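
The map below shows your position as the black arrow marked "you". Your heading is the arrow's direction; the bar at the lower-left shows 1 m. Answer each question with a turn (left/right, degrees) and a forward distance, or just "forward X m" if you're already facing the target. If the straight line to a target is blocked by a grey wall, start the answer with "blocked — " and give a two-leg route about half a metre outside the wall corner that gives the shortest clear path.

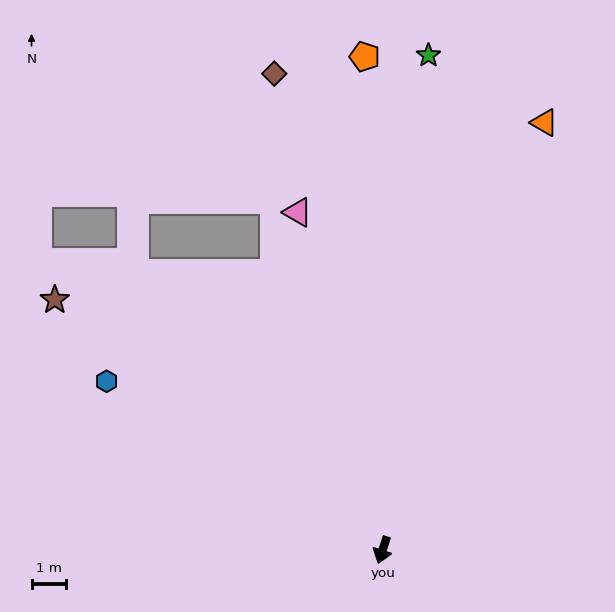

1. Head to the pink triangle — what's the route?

turn right 148°, forward 10.1 m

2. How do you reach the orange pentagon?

turn right 160°, forward 14.3 m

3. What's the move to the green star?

turn right 167°, forward 14.4 m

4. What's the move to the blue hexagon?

turn right 103°, forward 9.4 m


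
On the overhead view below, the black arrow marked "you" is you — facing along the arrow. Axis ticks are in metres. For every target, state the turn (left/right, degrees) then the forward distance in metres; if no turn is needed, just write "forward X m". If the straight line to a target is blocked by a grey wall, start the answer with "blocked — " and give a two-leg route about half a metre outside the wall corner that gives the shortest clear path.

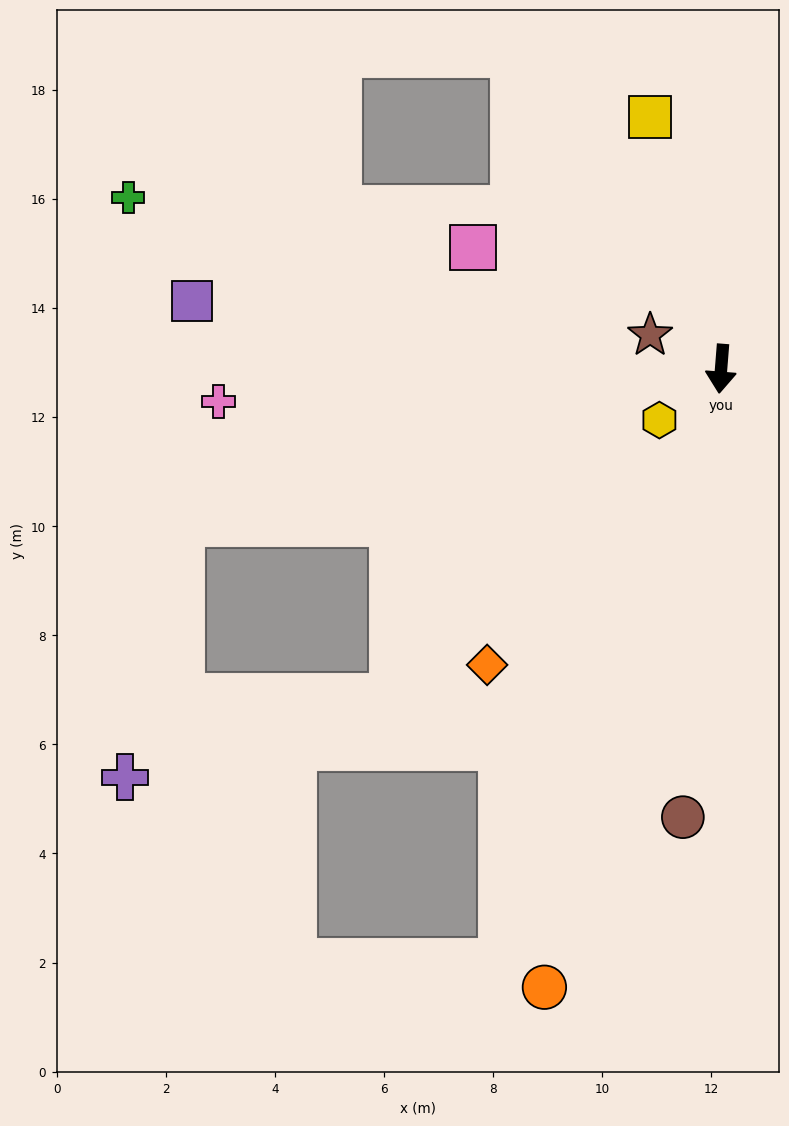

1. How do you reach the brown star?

turn right 111°, forward 1.4 m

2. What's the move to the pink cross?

turn right 82°, forward 9.2 m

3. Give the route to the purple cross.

blocked — turn right 69°, forward 10.3 m, then turn left 61°, forward 4.8 m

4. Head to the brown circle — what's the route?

forward 8.2 m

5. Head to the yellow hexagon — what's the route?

turn right 46°, forward 1.5 m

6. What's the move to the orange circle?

turn right 11°, forward 11.8 m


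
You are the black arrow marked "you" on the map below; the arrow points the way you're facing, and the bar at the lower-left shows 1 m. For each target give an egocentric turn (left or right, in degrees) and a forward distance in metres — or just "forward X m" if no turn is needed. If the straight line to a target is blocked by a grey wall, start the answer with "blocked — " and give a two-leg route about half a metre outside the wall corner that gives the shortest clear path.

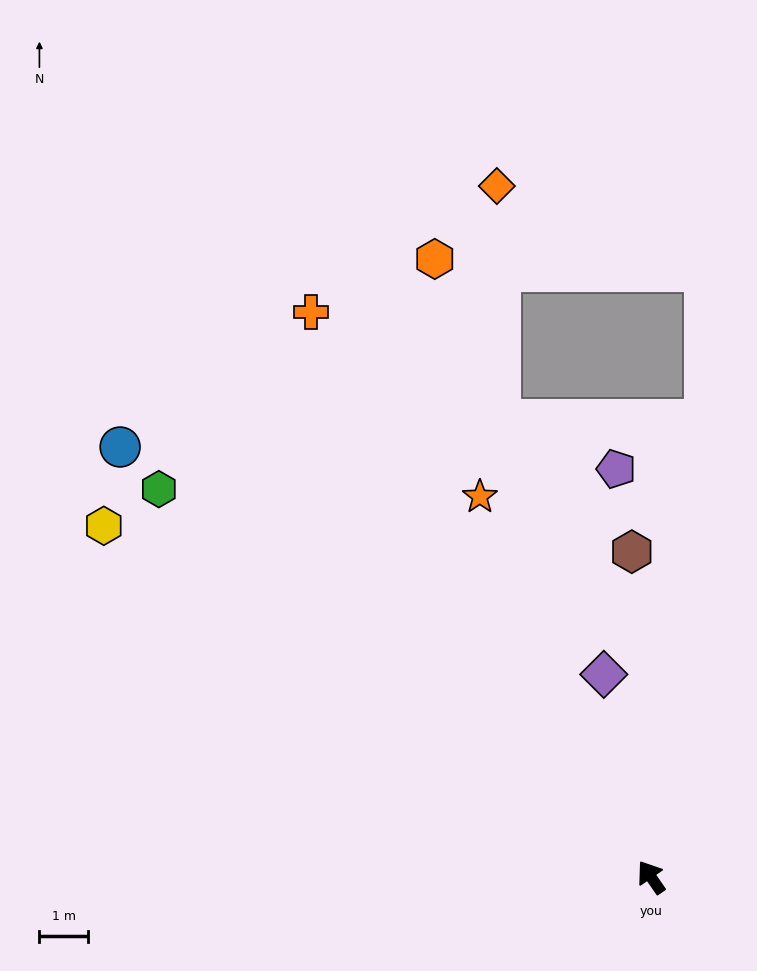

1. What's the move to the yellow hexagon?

turn left 23°, forward 13.3 m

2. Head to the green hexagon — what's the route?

turn left 17°, forward 12.8 m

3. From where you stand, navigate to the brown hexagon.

turn right 31°, forward 6.7 m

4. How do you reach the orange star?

turn right 10°, forward 8.5 m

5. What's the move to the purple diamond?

turn right 21°, forward 4.3 m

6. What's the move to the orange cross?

turn right 4°, forward 13.5 m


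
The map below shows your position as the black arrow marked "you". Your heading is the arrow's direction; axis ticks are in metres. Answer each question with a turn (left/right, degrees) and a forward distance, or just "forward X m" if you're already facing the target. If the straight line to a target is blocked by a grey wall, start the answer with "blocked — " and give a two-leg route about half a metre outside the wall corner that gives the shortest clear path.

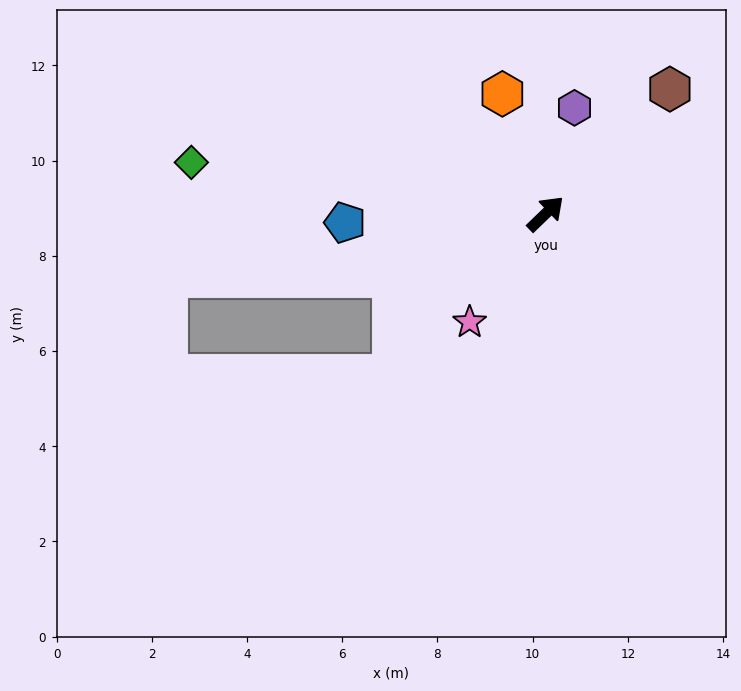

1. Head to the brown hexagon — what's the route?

forward 3.7 m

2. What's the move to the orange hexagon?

turn left 66°, forward 2.7 m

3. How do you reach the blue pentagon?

turn left 139°, forward 4.2 m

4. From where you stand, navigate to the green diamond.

turn left 128°, forward 7.5 m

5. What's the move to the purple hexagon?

turn left 31°, forward 2.3 m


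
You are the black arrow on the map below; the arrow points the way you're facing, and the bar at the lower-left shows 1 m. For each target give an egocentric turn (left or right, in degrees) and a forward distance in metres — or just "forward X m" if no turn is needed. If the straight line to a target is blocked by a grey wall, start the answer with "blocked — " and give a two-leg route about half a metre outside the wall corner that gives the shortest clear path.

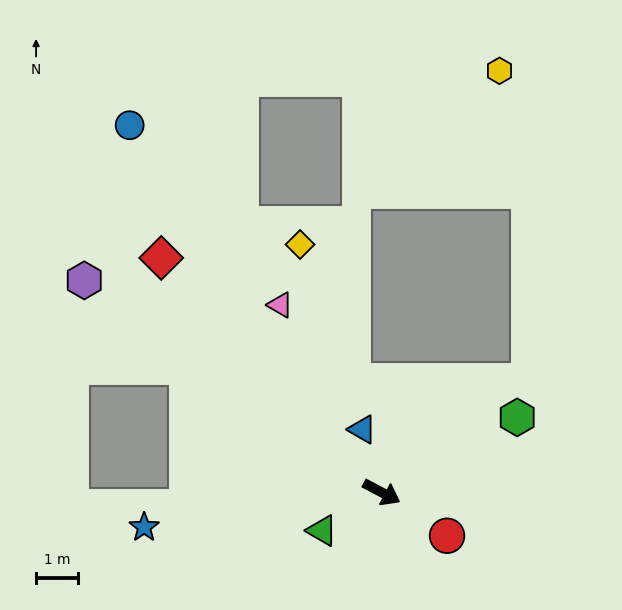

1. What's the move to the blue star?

turn right 144°, forward 5.7 m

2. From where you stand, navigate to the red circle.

turn right 6°, forward 1.9 m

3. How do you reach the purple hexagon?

turn left 172°, forward 8.7 m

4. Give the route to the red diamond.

turn left 161°, forward 7.7 m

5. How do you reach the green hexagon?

turn left 57°, forward 3.7 m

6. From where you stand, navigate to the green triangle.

turn right 119°, forward 1.7 m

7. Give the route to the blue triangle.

turn left 135°, forward 1.6 m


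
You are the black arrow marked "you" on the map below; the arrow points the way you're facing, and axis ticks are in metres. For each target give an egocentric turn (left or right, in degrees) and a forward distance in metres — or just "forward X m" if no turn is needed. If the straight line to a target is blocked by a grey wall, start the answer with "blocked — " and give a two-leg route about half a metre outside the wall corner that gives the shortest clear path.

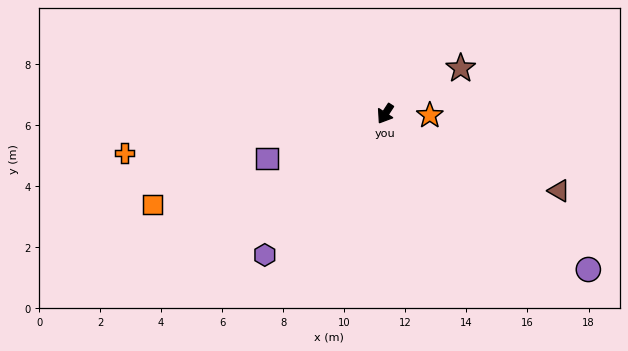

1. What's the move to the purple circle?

turn left 86°, forward 8.4 m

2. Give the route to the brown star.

turn left 154°, forward 2.9 m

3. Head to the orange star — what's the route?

turn left 121°, forward 1.5 m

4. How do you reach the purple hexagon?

turn right 7°, forward 6.1 m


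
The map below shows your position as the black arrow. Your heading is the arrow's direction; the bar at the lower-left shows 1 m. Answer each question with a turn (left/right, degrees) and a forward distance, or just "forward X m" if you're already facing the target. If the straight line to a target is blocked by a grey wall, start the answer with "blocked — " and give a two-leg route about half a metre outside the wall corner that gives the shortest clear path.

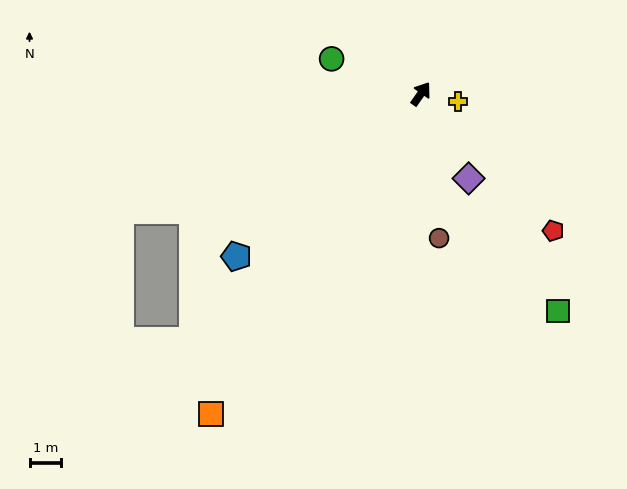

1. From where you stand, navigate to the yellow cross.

turn right 67°, forward 1.2 m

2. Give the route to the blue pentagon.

turn left 166°, forward 7.8 m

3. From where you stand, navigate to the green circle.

turn left 104°, forward 3.0 m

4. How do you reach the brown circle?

turn right 138°, forward 4.6 m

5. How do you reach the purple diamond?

turn right 116°, forward 3.1 m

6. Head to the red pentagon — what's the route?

turn right 101°, forward 6.0 m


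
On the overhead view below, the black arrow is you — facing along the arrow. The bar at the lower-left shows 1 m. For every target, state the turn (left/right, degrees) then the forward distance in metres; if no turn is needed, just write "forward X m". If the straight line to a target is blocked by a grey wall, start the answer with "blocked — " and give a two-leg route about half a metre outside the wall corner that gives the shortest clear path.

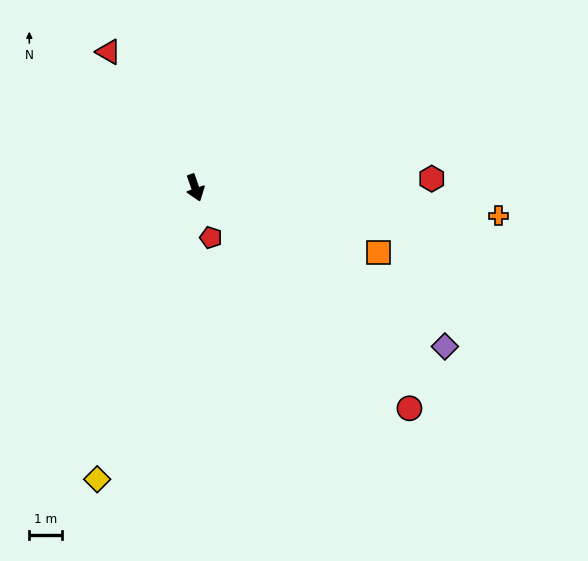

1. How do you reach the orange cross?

turn left 66°, forward 9.3 m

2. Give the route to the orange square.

turn left 51°, forward 5.9 m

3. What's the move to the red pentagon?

forward 1.6 m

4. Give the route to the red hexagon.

turn left 73°, forward 7.2 m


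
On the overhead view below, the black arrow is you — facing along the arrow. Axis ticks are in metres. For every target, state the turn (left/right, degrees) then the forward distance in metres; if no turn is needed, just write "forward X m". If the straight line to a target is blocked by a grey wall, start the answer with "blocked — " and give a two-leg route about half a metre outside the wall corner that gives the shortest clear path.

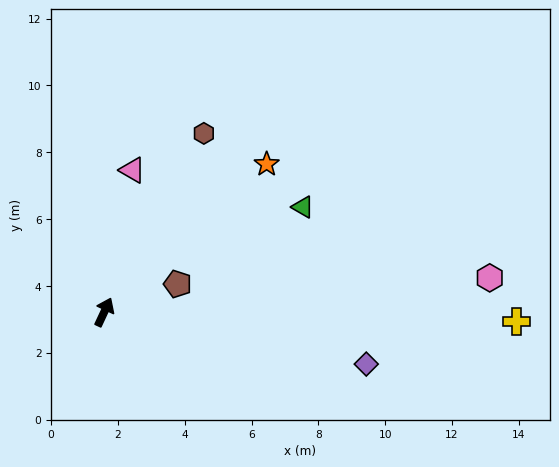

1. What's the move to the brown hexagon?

turn right 4°, forward 6.1 m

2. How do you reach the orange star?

turn right 23°, forward 6.6 m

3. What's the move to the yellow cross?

turn right 66°, forward 12.3 m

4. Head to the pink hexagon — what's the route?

turn right 60°, forward 11.6 m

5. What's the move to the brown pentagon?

turn right 44°, forward 2.4 m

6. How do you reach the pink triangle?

turn left 14°, forward 4.3 m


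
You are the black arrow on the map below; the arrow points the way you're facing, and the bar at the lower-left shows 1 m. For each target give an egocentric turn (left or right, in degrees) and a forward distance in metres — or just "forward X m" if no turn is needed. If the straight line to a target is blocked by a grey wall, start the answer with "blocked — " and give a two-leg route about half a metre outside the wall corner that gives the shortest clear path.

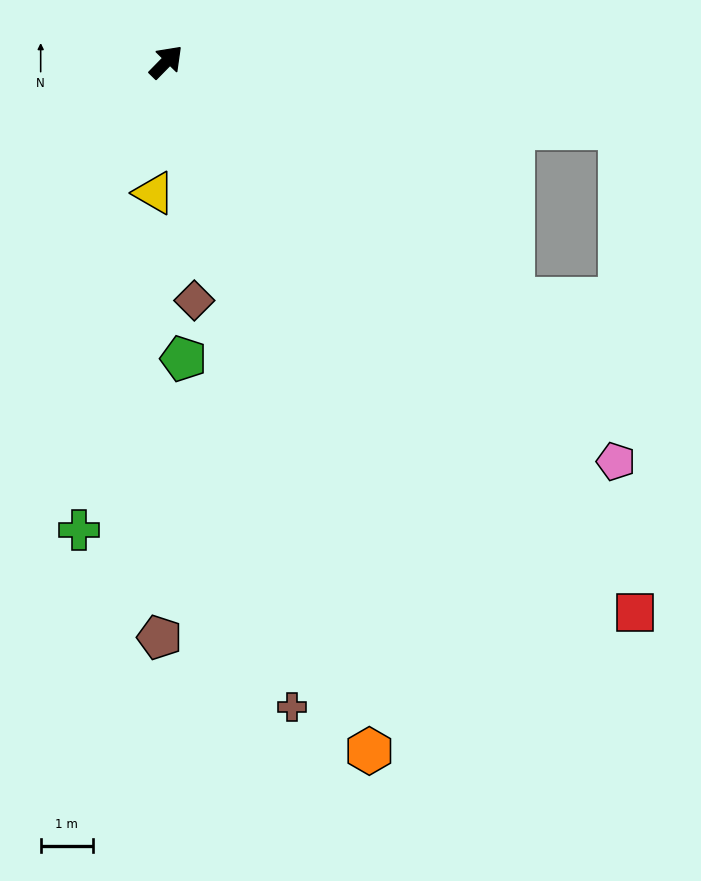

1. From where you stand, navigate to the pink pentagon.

turn right 87°, forward 11.6 m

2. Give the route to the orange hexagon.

turn right 119°, forward 13.8 m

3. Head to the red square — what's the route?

turn right 95°, forward 13.9 m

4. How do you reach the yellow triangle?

turn right 141°, forward 2.5 m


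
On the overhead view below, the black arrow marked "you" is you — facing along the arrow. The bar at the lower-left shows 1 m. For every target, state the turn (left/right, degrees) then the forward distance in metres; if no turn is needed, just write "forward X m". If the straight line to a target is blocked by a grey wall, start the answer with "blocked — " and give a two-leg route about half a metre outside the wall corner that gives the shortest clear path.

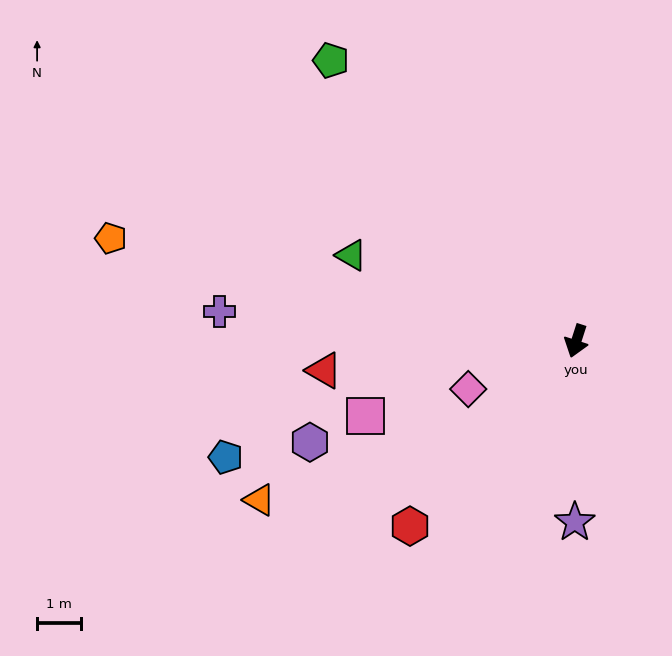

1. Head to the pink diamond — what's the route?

turn right 48°, forward 2.7 m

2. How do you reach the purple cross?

turn right 77°, forward 8.1 m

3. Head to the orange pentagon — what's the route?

turn right 85°, forward 10.8 m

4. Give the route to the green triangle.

turn right 93°, forward 5.5 m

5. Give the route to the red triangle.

turn right 66°, forward 5.8 m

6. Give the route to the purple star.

turn left 17°, forward 4.1 m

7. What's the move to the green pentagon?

turn right 121°, forward 8.5 m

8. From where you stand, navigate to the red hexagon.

turn right 24°, forward 5.7 m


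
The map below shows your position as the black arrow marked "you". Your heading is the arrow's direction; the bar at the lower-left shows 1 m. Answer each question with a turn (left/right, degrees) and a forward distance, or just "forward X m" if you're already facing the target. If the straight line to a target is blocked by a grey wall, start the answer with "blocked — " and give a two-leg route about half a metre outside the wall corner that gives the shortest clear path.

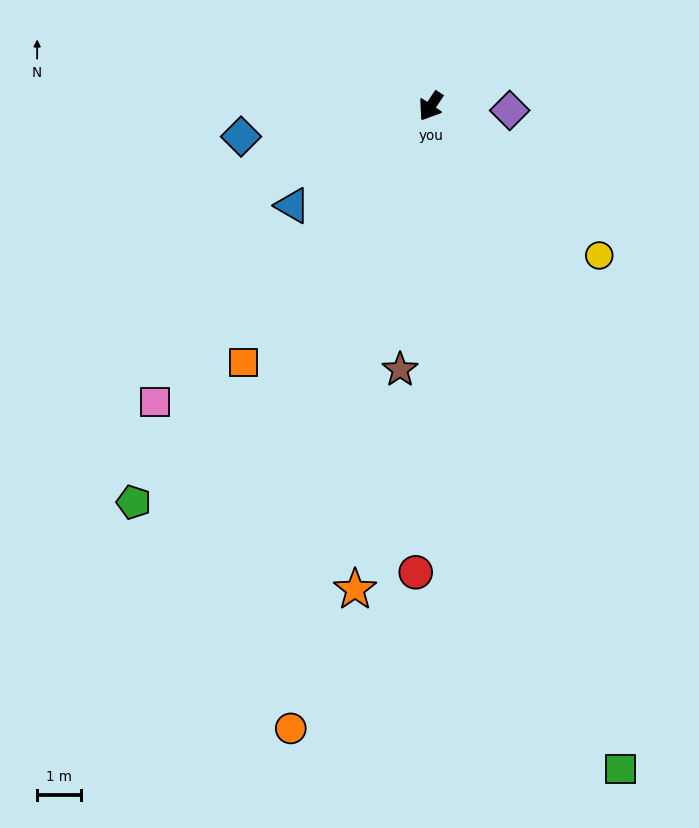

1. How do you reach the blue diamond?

turn right 47°, forward 4.4 m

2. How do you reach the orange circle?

turn left 21°, forward 14.5 m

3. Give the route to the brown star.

turn left 27°, forward 6.0 m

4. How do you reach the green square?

turn left 50°, forward 15.7 m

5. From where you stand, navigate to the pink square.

turn right 9°, forward 9.2 m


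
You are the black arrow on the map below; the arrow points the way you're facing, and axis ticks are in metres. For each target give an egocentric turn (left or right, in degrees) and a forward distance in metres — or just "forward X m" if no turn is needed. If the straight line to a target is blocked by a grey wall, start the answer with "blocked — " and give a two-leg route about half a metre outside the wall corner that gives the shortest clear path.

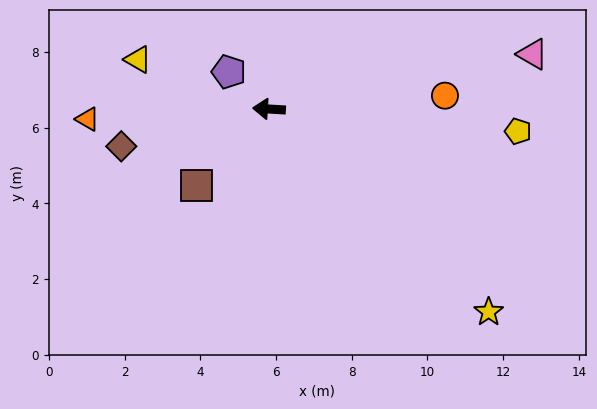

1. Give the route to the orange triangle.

turn left 7°, forward 4.8 m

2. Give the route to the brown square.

turn left 50°, forward 2.8 m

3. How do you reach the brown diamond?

turn left 18°, forward 4.0 m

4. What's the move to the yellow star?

turn left 141°, forward 7.9 m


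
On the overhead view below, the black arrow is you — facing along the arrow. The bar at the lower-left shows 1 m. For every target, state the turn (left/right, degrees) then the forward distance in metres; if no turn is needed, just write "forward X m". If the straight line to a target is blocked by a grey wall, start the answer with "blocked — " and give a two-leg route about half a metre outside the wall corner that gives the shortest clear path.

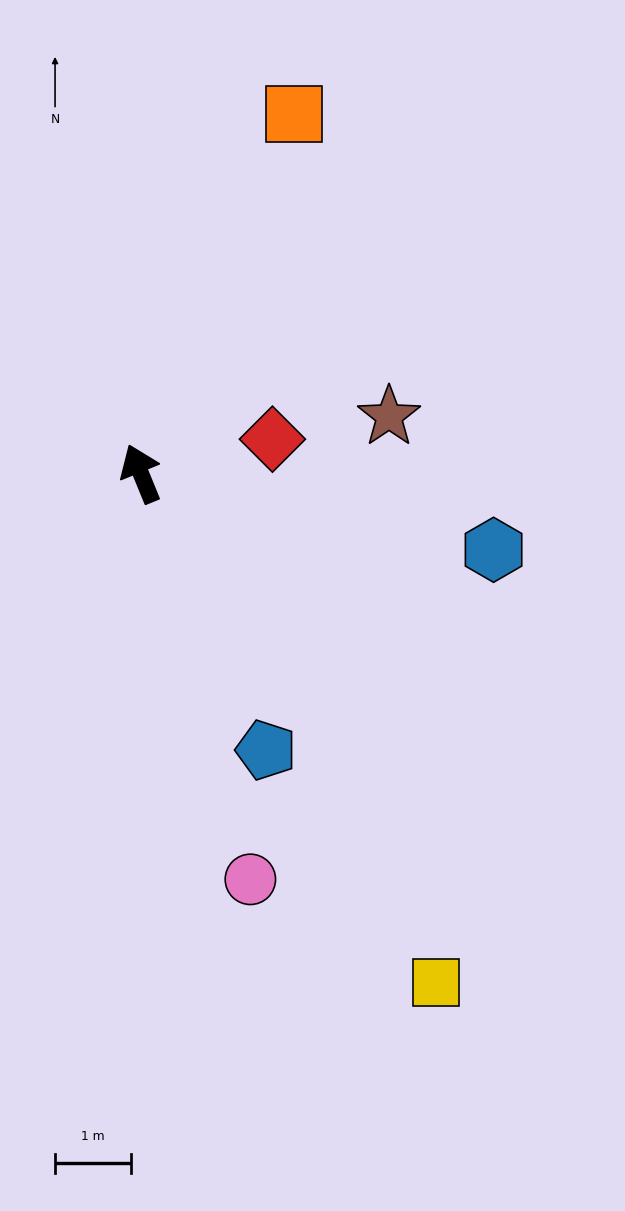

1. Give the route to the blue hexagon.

turn right 124°, forward 4.8 m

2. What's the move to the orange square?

turn right 45°, forward 5.2 m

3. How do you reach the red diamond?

turn right 98°, forward 1.8 m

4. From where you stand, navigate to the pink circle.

turn left 173°, forward 5.6 m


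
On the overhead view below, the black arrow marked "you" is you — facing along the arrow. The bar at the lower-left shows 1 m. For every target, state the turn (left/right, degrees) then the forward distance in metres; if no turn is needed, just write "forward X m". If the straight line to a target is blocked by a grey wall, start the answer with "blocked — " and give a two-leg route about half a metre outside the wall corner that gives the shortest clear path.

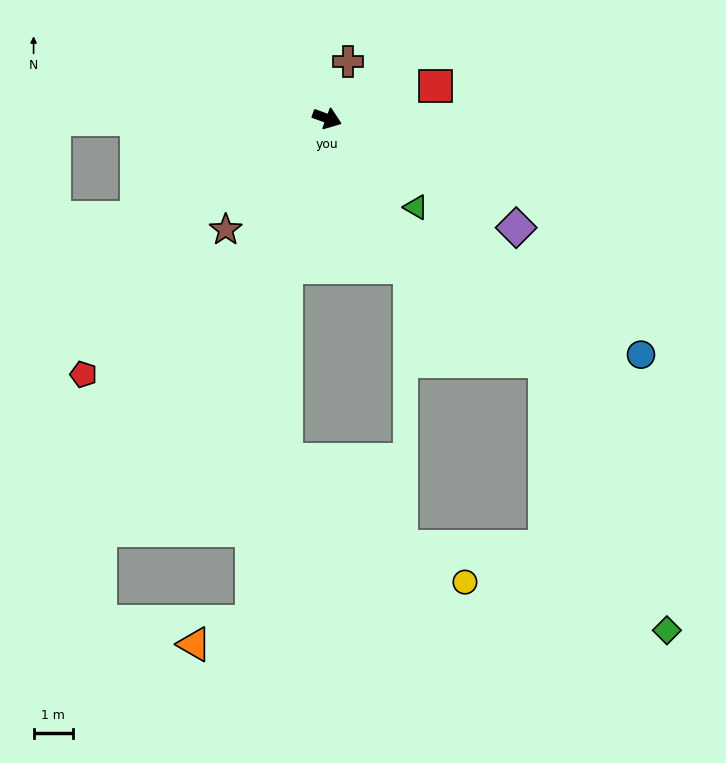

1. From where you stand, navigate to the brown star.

turn right 112°, forward 3.8 m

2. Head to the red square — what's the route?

turn left 37°, forward 2.9 m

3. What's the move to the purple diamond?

turn right 10°, forward 5.5 m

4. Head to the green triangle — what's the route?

turn right 25°, forward 3.2 m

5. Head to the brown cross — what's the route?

turn left 90°, forward 1.5 m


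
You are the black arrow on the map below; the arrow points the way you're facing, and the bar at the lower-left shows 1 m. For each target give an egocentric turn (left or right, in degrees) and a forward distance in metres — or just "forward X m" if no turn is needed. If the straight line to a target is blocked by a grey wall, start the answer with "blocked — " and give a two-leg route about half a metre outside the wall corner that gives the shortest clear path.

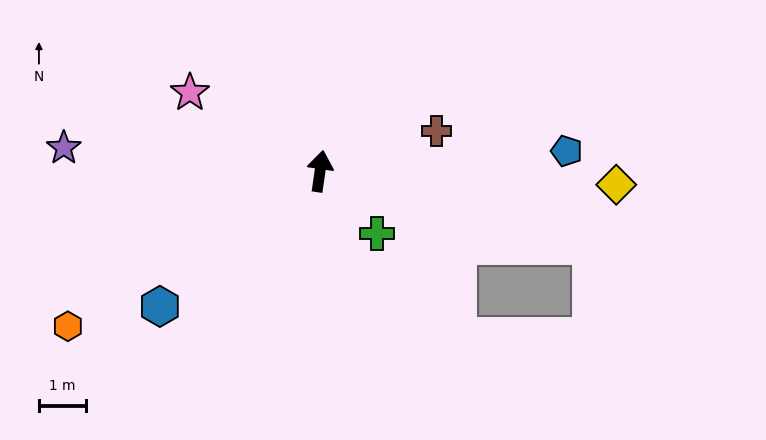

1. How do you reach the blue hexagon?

turn left 138°, forward 4.5 m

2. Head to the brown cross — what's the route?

turn right 63°, forward 2.6 m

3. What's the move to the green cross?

turn right 129°, forward 1.8 m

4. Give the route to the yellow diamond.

turn right 84°, forward 6.4 m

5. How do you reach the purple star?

turn left 93°, forward 5.5 m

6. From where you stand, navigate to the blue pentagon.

turn right 77°, forward 5.3 m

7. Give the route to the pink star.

turn left 67°, forward 3.3 m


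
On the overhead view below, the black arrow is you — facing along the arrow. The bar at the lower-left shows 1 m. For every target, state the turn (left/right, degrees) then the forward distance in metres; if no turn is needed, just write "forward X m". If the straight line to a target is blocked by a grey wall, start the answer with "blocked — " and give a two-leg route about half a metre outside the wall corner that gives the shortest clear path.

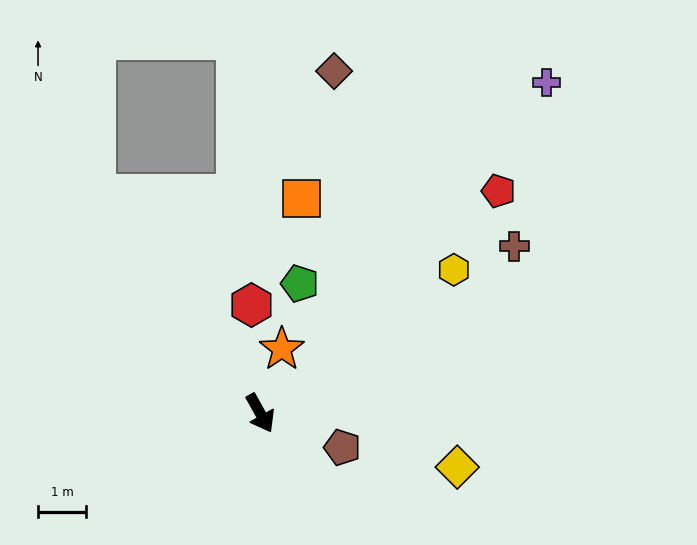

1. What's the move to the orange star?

turn left 132°, forward 1.4 m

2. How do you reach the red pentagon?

turn left 104°, forward 6.8 m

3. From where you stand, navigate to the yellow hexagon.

turn left 97°, forward 5.0 m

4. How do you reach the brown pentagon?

turn left 38°, forward 1.9 m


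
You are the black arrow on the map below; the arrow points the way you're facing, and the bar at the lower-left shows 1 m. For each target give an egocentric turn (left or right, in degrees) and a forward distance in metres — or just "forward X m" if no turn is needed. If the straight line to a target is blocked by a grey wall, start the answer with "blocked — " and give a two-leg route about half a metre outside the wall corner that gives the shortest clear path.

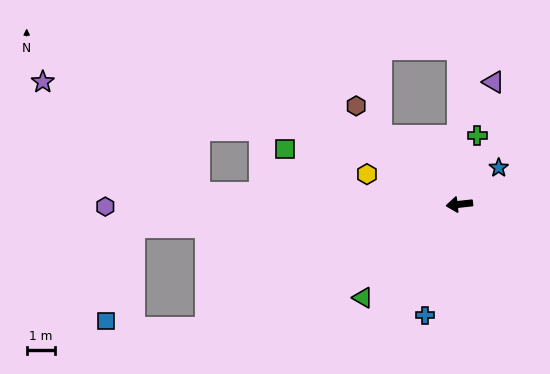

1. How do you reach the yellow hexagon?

turn right 24°, forward 3.4 m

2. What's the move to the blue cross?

turn left 66°, forward 4.1 m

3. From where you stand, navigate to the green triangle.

turn left 38°, forward 4.8 m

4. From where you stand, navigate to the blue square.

blocked — turn right 2°, forward 11.6 m, then turn left 70°, forward 3.5 m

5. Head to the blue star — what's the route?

turn right 143°, forward 1.9 m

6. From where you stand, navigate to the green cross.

turn right 111°, forward 2.5 m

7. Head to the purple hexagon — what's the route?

turn right 6°, forward 12.5 m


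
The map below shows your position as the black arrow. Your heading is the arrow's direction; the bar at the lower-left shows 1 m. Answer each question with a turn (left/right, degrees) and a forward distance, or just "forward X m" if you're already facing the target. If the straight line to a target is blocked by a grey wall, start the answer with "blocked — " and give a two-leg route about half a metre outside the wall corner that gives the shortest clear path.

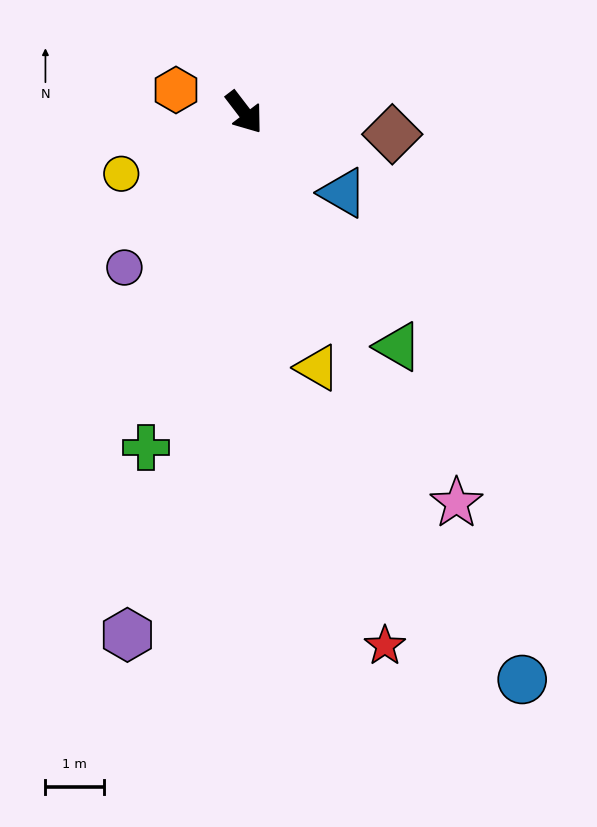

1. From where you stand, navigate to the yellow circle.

turn right 101°, forward 2.3 m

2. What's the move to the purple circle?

turn right 75°, forward 3.4 m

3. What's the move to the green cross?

turn right 54°, forward 6.0 m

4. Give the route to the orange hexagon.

turn right 146°, forward 1.2 m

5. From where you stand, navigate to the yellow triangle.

turn right 21°, forward 4.5 m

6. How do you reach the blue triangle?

turn left 13°, forward 2.2 m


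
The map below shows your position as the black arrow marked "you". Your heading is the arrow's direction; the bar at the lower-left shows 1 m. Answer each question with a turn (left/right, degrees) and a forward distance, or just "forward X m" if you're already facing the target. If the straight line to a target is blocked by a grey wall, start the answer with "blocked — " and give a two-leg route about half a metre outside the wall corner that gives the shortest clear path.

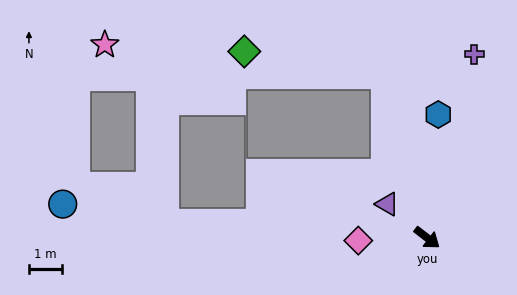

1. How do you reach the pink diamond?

turn right 140°, forward 2.1 m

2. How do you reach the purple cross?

turn left 113°, forward 5.8 m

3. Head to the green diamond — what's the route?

blocked — turn left 142°, forward 5.1 m, then turn left 66°, forward 4.3 m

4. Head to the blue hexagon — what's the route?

turn left 122°, forward 3.8 m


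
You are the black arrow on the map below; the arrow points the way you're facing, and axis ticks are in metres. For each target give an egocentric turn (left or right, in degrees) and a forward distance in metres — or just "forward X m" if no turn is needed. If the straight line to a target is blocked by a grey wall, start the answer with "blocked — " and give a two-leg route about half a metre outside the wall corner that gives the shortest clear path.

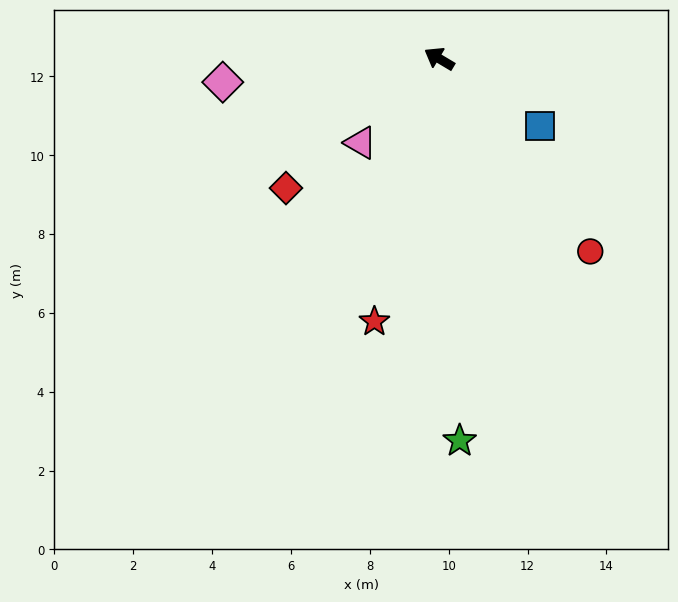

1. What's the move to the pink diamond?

turn left 37°, forward 5.5 m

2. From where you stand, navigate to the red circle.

turn left 159°, forward 6.2 m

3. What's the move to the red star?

turn left 107°, forward 6.9 m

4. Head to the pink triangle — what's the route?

turn left 78°, forward 2.9 m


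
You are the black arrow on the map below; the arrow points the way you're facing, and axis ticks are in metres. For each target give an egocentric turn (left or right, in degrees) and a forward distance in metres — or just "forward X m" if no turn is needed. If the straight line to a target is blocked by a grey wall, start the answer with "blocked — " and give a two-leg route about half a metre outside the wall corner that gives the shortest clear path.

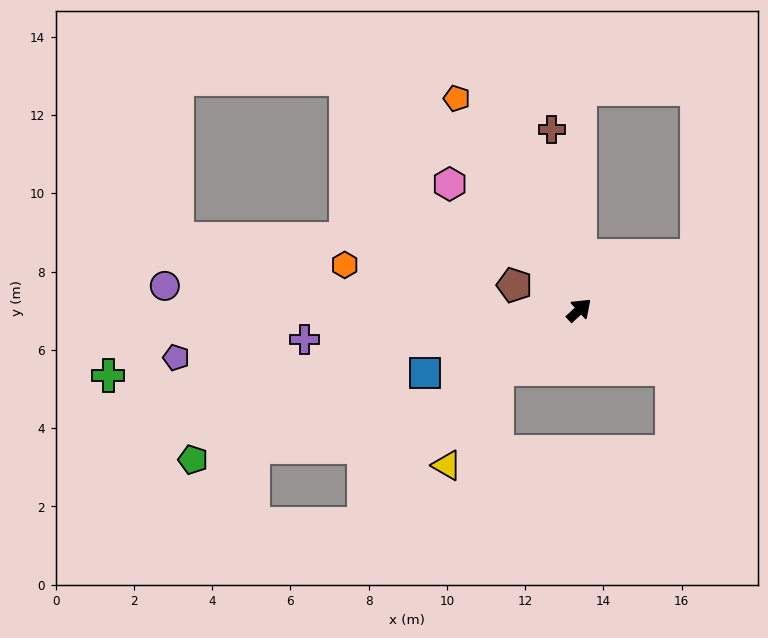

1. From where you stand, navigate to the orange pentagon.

turn left 77°, forward 6.2 m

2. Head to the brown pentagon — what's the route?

turn left 116°, forward 1.8 m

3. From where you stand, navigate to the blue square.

turn left 160°, forward 4.2 m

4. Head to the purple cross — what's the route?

turn left 143°, forward 7.1 m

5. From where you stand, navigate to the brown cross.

turn left 56°, forward 4.7 m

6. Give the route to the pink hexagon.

turn left 93°, forward 4.6 m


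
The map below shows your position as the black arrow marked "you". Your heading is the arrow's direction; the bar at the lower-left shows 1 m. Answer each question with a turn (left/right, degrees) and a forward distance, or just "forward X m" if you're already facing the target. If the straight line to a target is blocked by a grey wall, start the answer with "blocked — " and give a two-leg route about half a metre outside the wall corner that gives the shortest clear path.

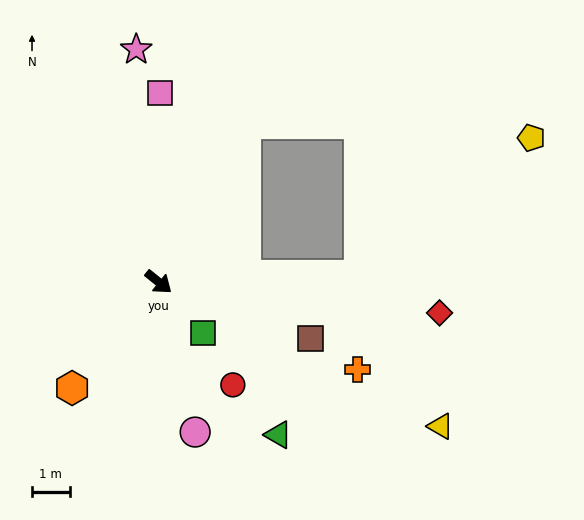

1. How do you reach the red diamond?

turn left 33°, forward 7.5 m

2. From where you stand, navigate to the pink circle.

turn right 37°, forward 4.1 m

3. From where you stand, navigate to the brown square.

turn left 19°, forward 4.3 m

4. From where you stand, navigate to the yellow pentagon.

blocked — turn left 41°, forward 5.4 m, then turn left 37°, forward 5.9 m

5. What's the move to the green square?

turn right 10°, forward 1.8 m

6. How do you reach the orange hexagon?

turn right 90°, forward 3.6 m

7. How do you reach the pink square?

turn left 129°, forward 5.0 m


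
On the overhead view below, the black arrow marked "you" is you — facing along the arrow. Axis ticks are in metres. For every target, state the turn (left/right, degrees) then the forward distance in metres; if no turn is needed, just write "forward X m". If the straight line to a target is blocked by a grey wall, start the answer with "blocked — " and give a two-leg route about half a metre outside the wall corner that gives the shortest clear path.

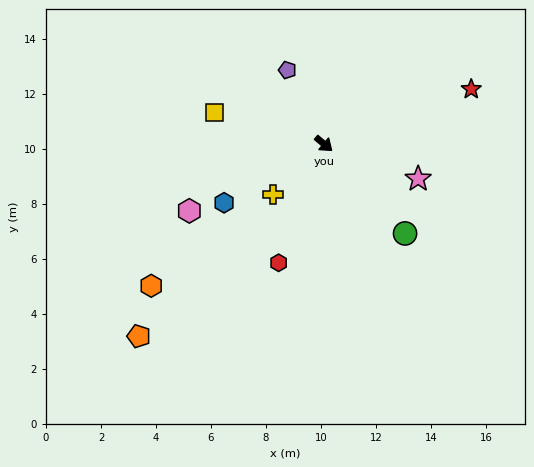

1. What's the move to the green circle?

turn right 8°, forward 4.4 m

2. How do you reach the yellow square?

turn right 156°, forward 4.2 m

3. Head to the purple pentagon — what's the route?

turn left 156°, forward 3.0 m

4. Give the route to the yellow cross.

turn right 95°, forward 2.6 m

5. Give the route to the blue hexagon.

turn right 109°, forward 4.2 m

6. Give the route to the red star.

turn left 60°, forward 5.7 m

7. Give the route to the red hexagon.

turn right 71°, forward 4.6 m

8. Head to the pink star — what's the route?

turn left 20°, forward 3.7 m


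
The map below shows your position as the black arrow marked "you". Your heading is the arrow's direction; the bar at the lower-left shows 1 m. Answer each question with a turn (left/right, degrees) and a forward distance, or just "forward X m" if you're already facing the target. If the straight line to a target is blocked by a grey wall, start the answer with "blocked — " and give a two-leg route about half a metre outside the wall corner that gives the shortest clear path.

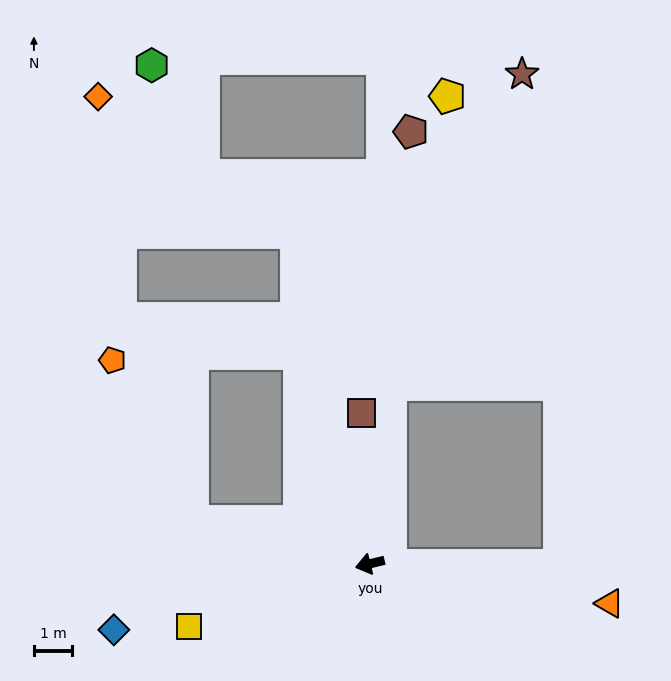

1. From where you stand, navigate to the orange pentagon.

blocked — turn right 27°, forward 4.8 m, then turn right 50°, forward 4.7 m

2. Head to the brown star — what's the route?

blocked — turn right 110°, forward 4.7 m, then turn right 17°, forward 8.9 m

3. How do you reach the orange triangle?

turn left 157°, forward 6.4 m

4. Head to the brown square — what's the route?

turn right 101°, forward 4.0 m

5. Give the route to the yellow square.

turn left 5°, forward 5.0 m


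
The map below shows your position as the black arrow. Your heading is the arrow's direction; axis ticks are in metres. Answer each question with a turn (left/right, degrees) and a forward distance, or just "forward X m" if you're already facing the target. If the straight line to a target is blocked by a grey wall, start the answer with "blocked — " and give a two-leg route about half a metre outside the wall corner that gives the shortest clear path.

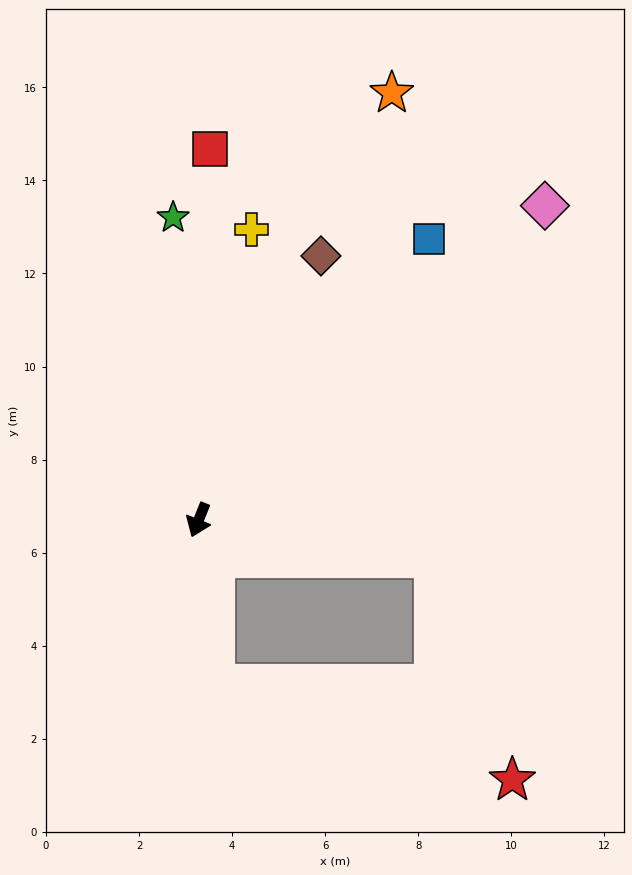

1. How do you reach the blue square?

turn left 163°, forward 7.8 m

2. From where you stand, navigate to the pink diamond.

turn left 154°, forward 10.0 m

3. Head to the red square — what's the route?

turn right 160°, forward 8.0 m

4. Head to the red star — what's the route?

blocked — turn left 103°, forward 5.1 m, then turn right 62°, forward 5.1 m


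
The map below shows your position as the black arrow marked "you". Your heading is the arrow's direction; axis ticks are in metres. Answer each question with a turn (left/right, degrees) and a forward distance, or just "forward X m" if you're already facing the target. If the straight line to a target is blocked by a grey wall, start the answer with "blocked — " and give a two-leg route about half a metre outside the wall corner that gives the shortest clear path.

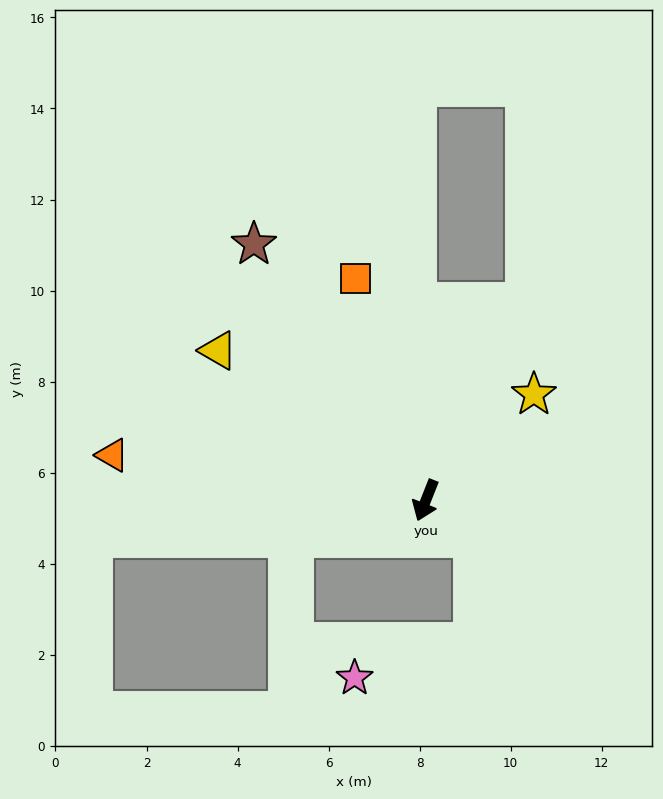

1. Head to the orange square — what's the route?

turn right 141°, forward 5.1 m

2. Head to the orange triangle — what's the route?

turn right 77°, forward 7.0 m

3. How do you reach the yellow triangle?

turn right 104°, forward 5.6 m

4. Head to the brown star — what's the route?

turn right 125°, forward 6.8 m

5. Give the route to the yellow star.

turn left 156°, forward 3.3 m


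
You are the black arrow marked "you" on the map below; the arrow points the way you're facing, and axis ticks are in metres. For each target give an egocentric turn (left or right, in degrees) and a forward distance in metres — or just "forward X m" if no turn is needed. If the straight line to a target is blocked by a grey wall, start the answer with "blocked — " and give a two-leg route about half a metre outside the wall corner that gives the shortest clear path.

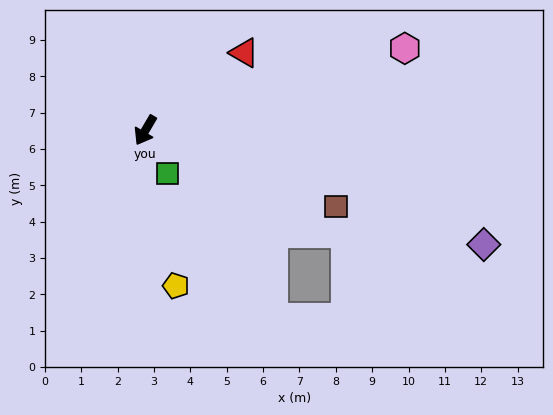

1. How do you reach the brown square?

turn left 99°, forward 5.6 m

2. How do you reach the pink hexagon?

turn left 138°, forward 7.5 m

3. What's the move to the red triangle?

turn left 159°, forward 3.5 m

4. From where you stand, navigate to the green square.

turn left 57°, forward 1.3 m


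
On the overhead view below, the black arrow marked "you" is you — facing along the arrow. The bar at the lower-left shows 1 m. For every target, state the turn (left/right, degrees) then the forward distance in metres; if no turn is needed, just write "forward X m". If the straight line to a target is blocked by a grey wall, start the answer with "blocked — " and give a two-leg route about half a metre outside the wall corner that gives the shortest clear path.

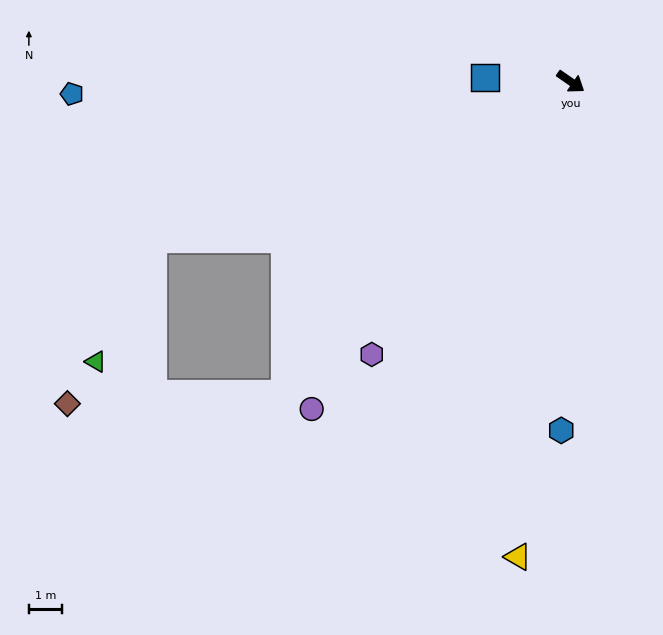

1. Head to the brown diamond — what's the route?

blocked — turn right 98°, forward 12.7 m, then turn right 45°, forward 6.5 m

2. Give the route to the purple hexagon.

turn right 91°, forward 10.1 m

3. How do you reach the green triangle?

blocked — turn right 125°, forward 13.4 m, then turn left 45°, forward 4.1 m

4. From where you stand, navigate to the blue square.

turn right 148°, forward 2.6 m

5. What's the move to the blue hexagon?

turn right 57°, forward 10.5 m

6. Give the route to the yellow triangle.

turn right 62°, forward 14.3 m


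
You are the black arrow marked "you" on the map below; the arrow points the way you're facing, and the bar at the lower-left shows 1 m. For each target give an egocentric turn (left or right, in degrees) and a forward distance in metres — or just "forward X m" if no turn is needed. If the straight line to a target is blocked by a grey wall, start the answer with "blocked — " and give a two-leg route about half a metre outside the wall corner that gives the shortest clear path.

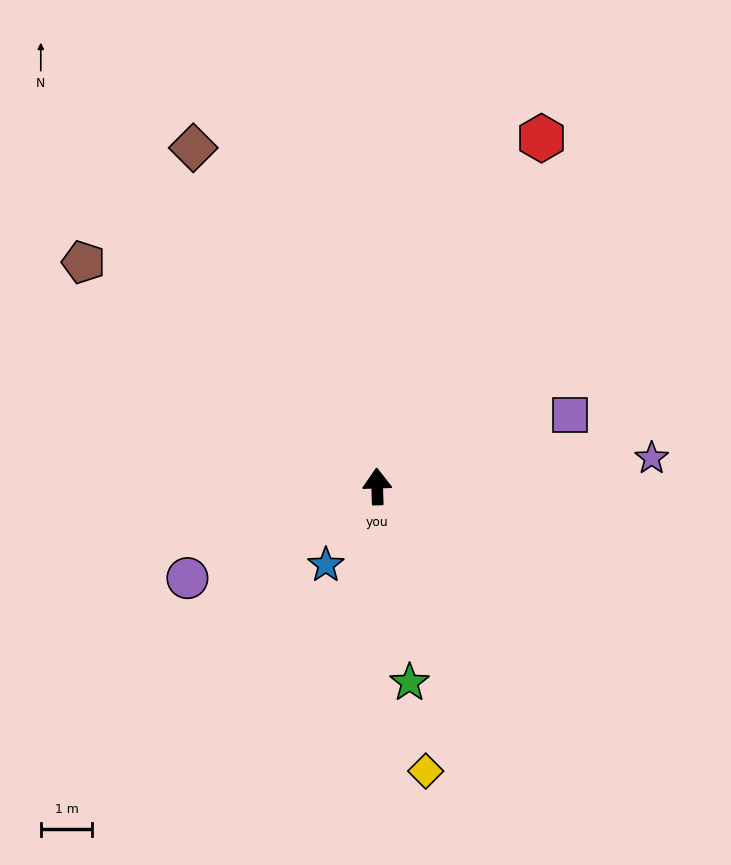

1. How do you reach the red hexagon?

turn right 27°, forward 7.5 m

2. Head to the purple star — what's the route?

turn right 86°, forward 5.4 m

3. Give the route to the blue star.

turn left 145°, forward 1.8 m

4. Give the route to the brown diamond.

turn left 27°, forward 7.5 m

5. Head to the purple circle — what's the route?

turn left 114°, forward 4.1 m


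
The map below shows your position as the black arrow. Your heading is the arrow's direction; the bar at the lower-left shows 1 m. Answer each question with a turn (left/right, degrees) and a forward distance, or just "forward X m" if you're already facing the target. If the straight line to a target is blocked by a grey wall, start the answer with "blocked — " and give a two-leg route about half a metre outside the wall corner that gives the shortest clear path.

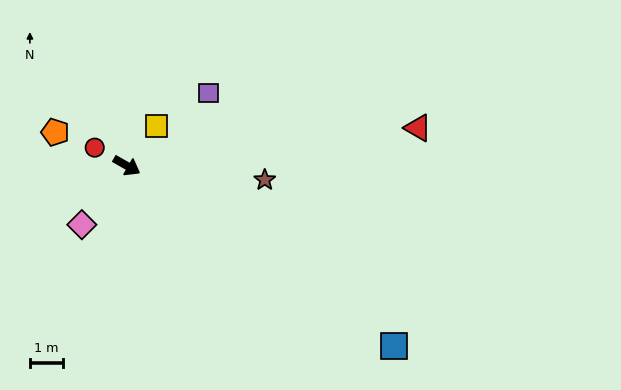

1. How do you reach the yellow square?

turn left 83°, forward 1.5 m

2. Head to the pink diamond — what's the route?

turn right 98°, forward 2.3 m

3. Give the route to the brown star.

turn left 24°, forward 4.2 m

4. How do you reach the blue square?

turn right 4°, forward 9.8 m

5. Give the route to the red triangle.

turn left 37°, forward 9.0 m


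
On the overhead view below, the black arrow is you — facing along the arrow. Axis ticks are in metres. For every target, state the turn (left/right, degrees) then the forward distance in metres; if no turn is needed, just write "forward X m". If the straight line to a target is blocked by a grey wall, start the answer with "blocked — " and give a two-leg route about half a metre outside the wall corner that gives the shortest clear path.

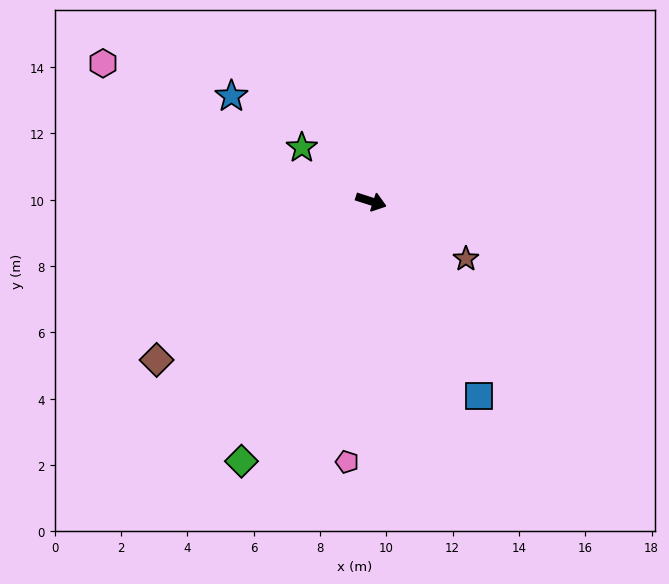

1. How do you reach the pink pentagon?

turn right 77°, forward 7.9 m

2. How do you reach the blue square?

turn right 43°, forward 6.7 m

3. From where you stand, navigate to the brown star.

turn right 13°, forward 3.3 m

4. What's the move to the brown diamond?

turn right 126°, forward 8.0 m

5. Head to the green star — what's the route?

turn left 160°, forward 2.6 m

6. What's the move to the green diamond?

turn right 99°, forward 8.8 m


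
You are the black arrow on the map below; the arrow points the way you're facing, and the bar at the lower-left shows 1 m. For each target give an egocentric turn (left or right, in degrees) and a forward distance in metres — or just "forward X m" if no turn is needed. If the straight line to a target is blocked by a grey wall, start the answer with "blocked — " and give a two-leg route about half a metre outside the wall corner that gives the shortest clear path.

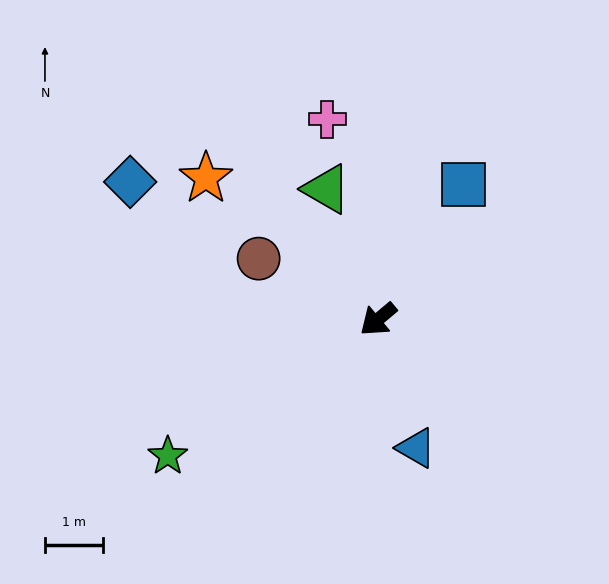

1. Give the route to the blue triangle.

turn left 67°, forward 2.3 m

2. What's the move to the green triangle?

turn right 108°, forward 2.4 m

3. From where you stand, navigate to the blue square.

turn right 162°, forward 2.7 m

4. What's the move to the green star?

turn right 7°, forward 4.3 m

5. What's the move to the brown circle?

turn right 67°, forward 2.3 m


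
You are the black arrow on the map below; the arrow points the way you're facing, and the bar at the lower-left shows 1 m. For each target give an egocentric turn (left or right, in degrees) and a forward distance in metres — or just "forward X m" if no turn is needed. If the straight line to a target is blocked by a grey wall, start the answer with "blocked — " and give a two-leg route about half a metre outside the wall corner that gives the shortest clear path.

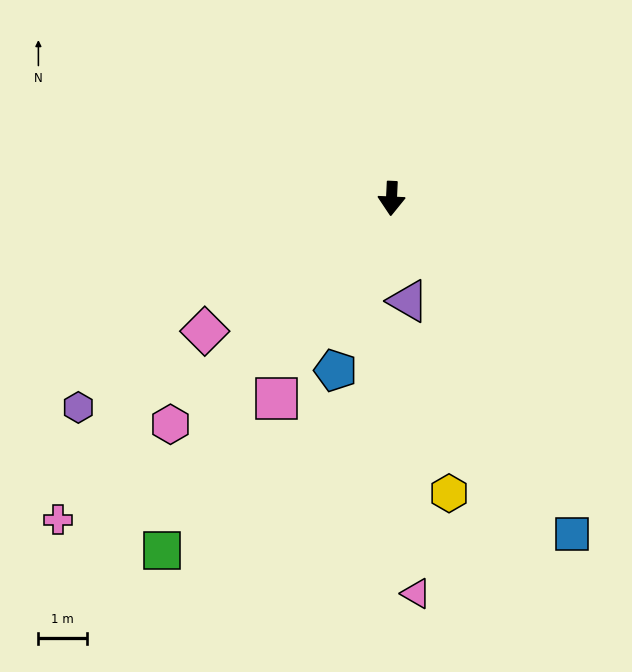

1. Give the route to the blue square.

turn left 31°, forward 7.9 m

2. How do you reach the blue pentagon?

turn right 15°, forward 3.7 m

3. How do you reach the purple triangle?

turn left 12°, forward 2.2 m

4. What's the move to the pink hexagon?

turn right 42°, forward 6.5 m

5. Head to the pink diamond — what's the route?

turn right 52°, forward 4.7 m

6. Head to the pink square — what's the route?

turn right 27°, forward 4.8 m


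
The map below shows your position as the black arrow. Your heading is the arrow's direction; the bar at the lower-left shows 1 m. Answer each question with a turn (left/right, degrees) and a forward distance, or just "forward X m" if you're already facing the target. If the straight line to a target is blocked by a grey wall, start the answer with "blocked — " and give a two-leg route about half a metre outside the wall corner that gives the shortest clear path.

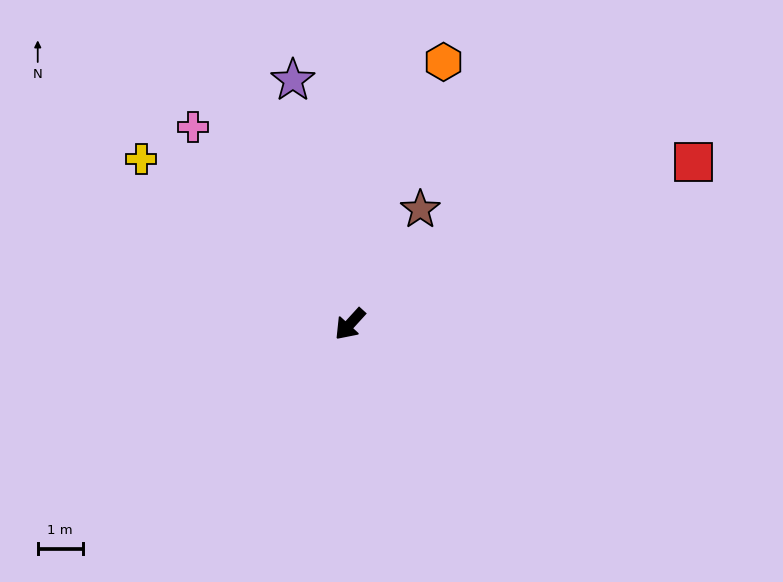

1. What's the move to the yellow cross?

turn right 86°, forward 5.9 m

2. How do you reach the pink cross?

turn right 99°, forward 5.6 m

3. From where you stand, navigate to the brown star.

turn right 169°, forward 3.0 m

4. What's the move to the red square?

turn left 158°, forward 8.4 m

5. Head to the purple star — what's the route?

turn right 124°, forward 5.5 m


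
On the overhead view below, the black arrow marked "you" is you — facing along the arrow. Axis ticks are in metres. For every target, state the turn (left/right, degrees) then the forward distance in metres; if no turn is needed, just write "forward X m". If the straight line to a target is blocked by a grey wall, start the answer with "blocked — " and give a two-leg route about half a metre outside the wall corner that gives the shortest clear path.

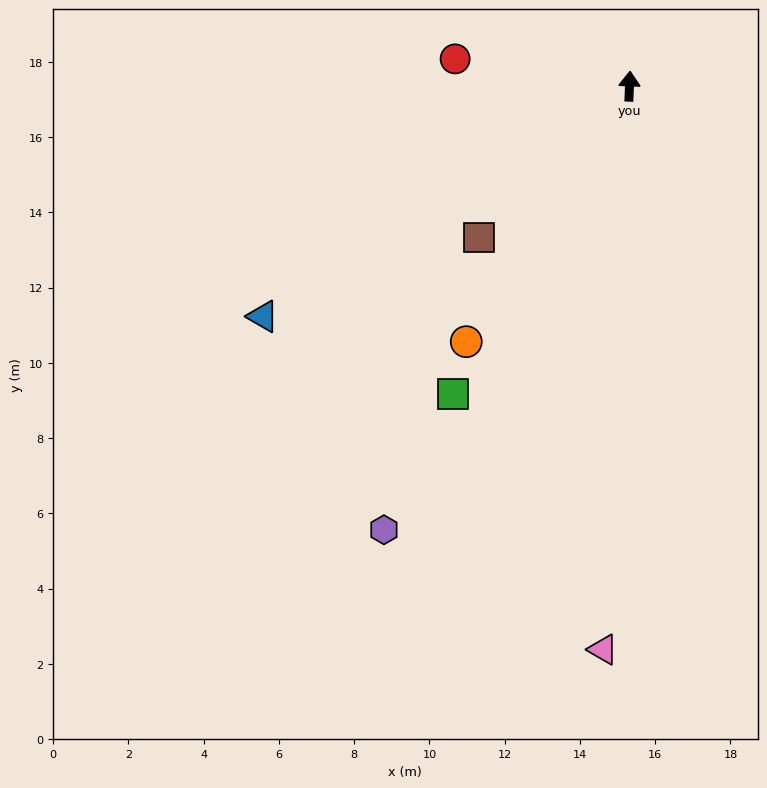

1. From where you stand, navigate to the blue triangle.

turn left 124°, forward 11.5 m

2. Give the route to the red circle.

turn left 83°, forward 4.7 m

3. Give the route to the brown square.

turn left 137°, forward 5.7 m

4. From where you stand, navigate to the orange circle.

turn left 150°, forward 8.1 m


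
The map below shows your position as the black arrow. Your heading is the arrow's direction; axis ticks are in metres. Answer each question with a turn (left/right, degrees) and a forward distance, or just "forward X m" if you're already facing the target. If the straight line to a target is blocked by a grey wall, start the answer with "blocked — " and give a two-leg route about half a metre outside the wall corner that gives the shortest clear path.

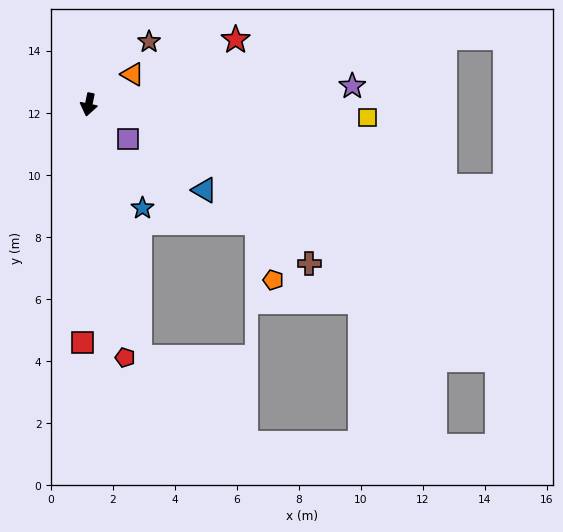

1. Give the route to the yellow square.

turn left 99°, forward 9.0 m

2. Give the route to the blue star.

turn left 39°, forward 3.8 m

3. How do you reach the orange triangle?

turn left 136°, forward 1.7 m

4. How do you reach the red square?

turn left 10°, forward 7.7 m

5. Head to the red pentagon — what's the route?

turn left 20°, forward 8.2 m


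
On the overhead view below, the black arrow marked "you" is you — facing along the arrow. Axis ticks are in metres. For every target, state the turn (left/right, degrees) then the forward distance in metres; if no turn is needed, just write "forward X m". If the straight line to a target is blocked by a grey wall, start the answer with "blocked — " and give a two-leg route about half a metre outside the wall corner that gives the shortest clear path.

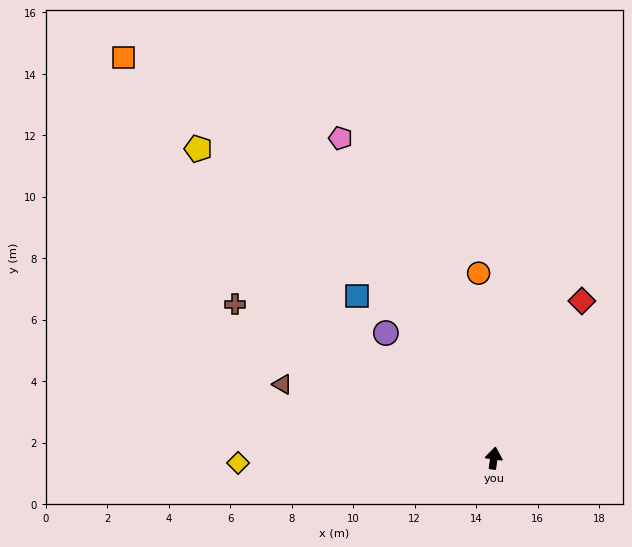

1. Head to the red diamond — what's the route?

turn right 21°, forward 5.9 m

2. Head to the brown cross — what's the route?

turn left 67°, forward 9.8 m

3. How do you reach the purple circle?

turn left 49°, forward 5.4 m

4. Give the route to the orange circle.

turn left 13°, forward 6.0 m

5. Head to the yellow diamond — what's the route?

turn left 99°, forward 8.3 m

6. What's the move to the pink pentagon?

turn left 34°, forward 11.5 m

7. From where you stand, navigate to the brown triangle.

turn left 79°, forward 7.3 m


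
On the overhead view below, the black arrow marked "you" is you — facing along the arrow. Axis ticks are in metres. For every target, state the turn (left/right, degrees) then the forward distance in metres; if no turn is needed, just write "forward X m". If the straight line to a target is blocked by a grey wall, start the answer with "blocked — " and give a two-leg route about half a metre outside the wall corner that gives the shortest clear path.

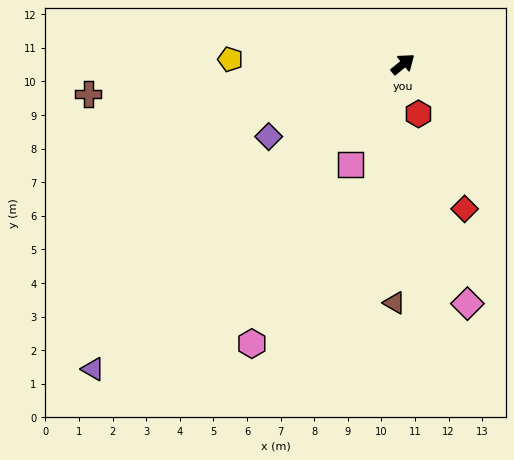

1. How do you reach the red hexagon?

turn right 112°, forward 1.6 m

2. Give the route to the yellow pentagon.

turn left 139°, forward 5.1 m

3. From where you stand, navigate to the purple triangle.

turn right 174°, forward 12.9 m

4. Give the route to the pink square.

turn right 157°, forward 3.4 m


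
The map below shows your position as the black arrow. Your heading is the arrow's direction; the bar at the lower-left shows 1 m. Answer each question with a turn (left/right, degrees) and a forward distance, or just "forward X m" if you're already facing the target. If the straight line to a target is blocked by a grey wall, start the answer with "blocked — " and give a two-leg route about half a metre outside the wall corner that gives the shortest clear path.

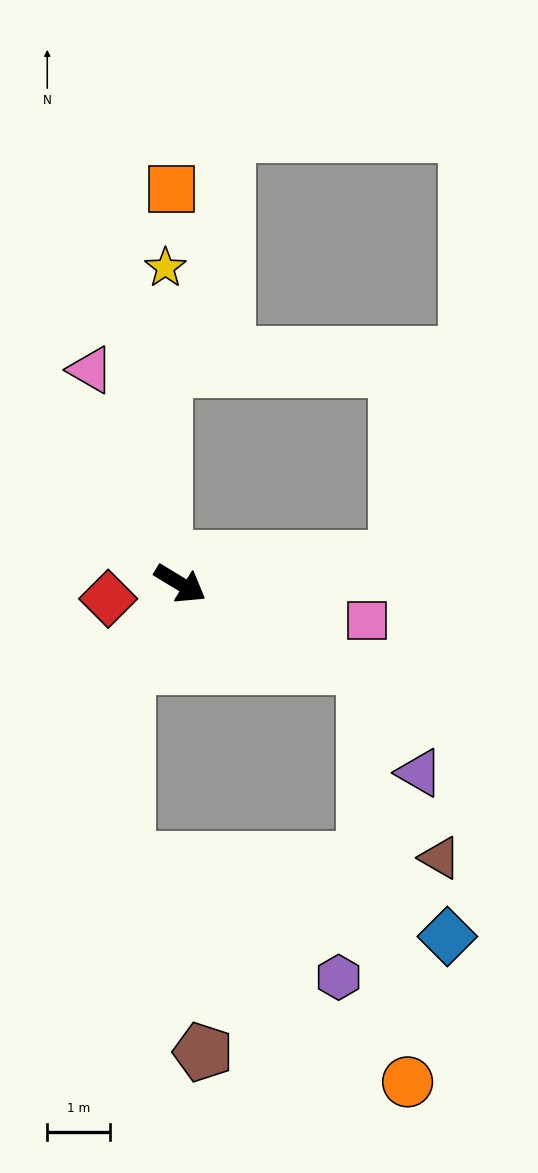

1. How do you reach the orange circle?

blocked — turn left 6°, forward 3.2 m, then turn right 59°, forward 6.6 m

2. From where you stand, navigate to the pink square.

turn left 20°, forward 3.0 m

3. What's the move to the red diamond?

turn right 137°, forward 1.2 m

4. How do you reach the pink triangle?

turn left 144°, forward 3.7 m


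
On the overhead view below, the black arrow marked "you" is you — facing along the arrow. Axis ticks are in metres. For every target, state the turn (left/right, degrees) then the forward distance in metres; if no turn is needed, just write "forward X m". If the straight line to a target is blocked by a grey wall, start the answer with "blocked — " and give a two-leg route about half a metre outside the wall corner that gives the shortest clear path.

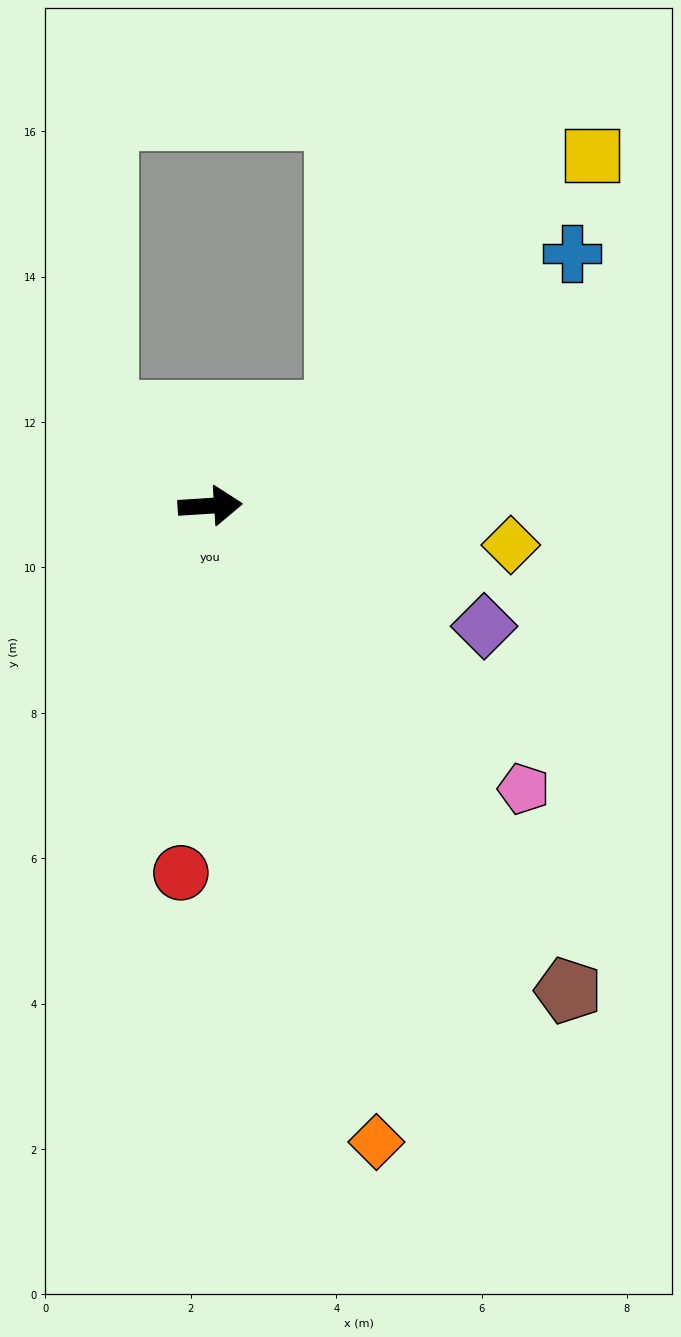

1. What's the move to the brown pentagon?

turn right 57°, forward 8.3 m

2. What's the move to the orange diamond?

turn right 79°, forward 9.0 m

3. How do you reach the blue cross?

turn left 31°, forward 6.1 m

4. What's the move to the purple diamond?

turn right 27°, forward 4.1 m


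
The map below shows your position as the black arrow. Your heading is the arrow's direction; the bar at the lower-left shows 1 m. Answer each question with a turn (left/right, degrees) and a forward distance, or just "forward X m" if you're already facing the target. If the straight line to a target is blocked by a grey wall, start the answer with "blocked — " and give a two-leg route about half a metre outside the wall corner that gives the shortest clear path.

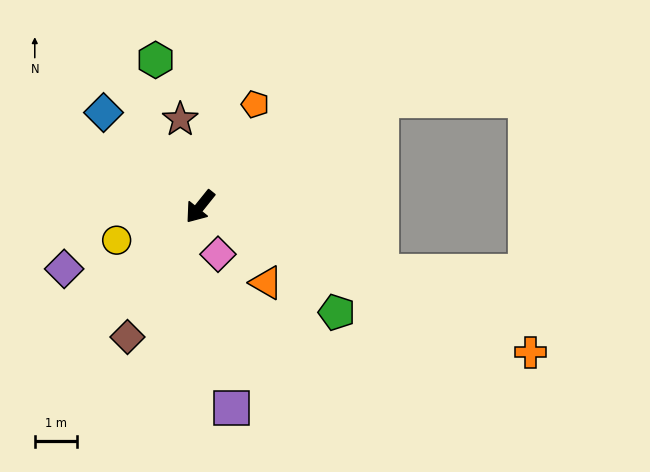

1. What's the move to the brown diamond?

turn left 10°, forward 3.5 m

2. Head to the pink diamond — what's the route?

turn left 59°, forward 1.2 m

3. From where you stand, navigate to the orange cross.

turn left 105°, forward 8.5 m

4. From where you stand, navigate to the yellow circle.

turn right 29°, forward 2.1 m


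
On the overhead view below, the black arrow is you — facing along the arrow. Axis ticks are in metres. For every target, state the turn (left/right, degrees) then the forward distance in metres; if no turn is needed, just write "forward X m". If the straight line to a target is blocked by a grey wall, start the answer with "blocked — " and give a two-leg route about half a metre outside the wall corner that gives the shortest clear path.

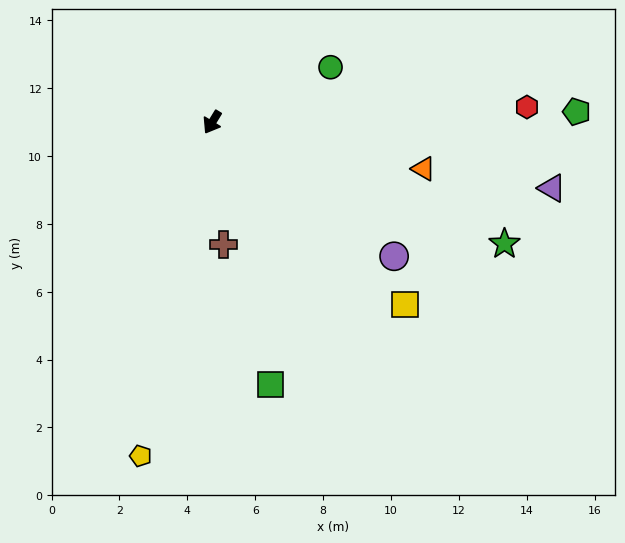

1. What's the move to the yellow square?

turn left 78°, forward 7.8 m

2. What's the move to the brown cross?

turn left 37°, forward 3.6 m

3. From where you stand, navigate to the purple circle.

turn left 85°, forward 6.7 m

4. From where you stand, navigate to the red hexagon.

turn left 124°, forward 9.3 m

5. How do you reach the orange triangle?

turn left 109°, forward 6.4 m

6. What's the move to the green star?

turn left 99°, forward 9.3 m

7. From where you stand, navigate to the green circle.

turn left 146°, forward 3.8 m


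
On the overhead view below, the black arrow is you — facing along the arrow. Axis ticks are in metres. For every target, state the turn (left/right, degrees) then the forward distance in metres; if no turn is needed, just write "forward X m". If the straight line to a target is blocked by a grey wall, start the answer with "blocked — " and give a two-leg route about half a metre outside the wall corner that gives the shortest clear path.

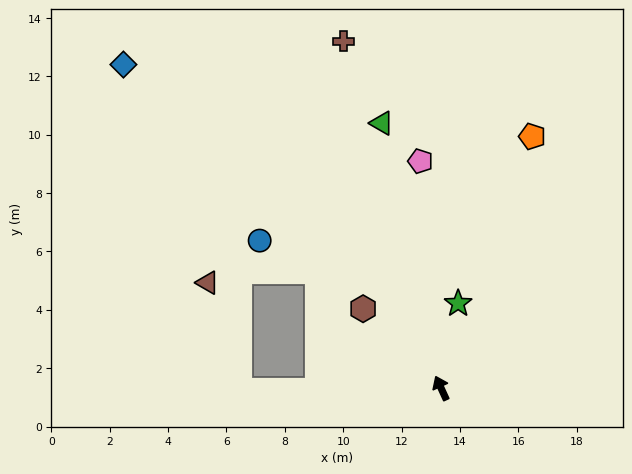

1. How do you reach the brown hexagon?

turn left 20°, forward 3.8 m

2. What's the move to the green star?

turn right 36°, forward 3.0 m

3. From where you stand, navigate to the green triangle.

turn right 12°, forward 9.3 m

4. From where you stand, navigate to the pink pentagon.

turn right 19°, forward 7.8 m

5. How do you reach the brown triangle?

blocked — turn left 66°, forward 6.9 m, then turn right 74°, forward 3.9 m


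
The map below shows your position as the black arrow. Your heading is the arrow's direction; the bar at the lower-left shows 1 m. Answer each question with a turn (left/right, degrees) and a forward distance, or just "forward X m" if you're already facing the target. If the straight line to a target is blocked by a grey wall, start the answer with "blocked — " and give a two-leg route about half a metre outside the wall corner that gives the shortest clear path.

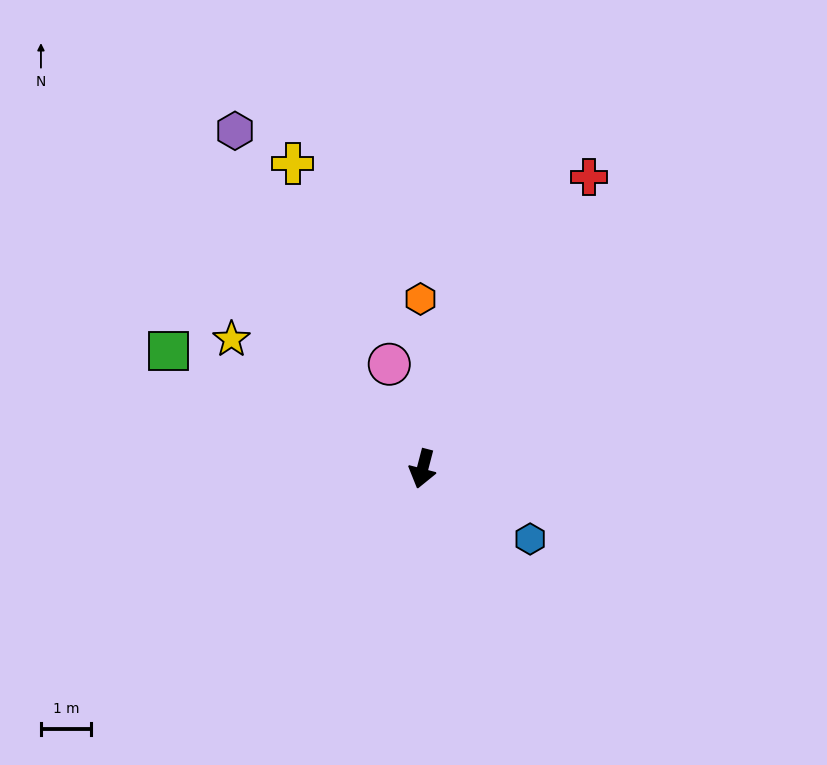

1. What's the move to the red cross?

turn left 165°, forward 6.7 m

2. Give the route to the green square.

turn right 100°, forward 5.6 m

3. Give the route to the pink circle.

turn right 148°, forward 2.2 m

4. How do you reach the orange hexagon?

turn right 165°, forward 3.4 m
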